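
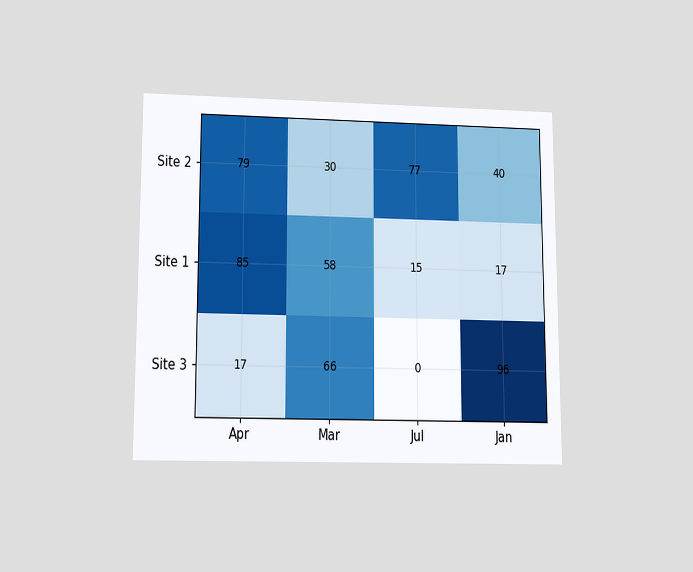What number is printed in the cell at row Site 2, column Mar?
The chart is viewed slightly from below. The (Site 2, Mar) cell reads 30.

30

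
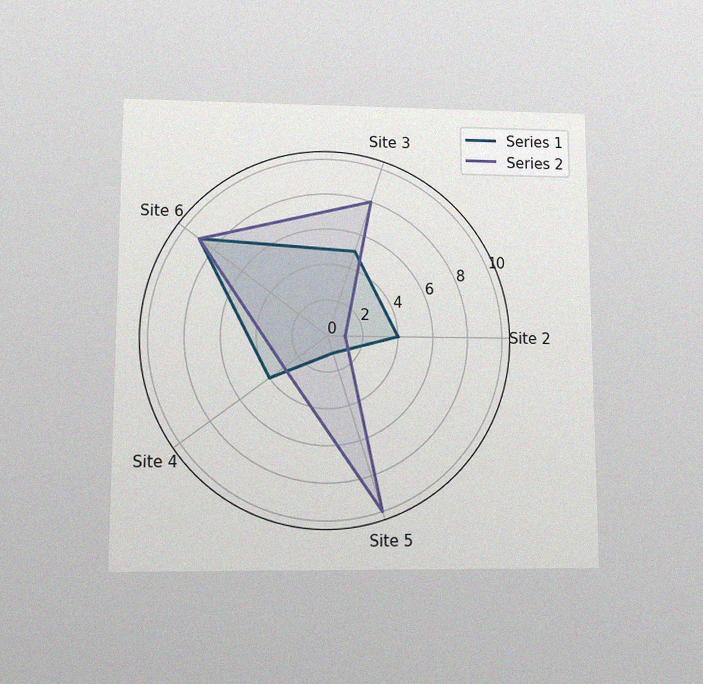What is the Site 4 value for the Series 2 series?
3

The chart is viewed at a slight angle, with some photo noise. On the Site 4 axis, Series 2 reaches 3.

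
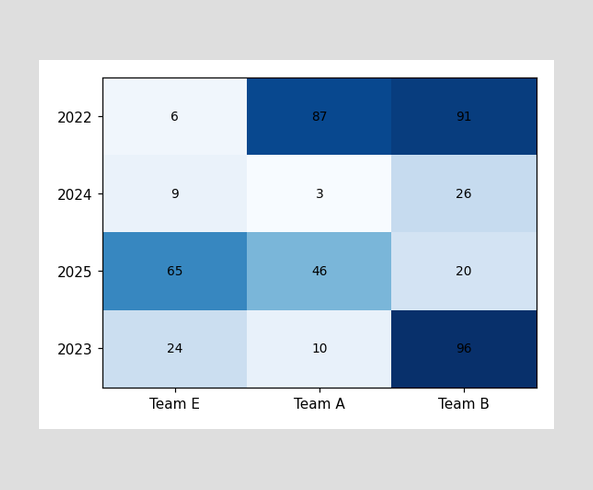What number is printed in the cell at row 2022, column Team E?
6

The (2022, Team E) cell reads 6.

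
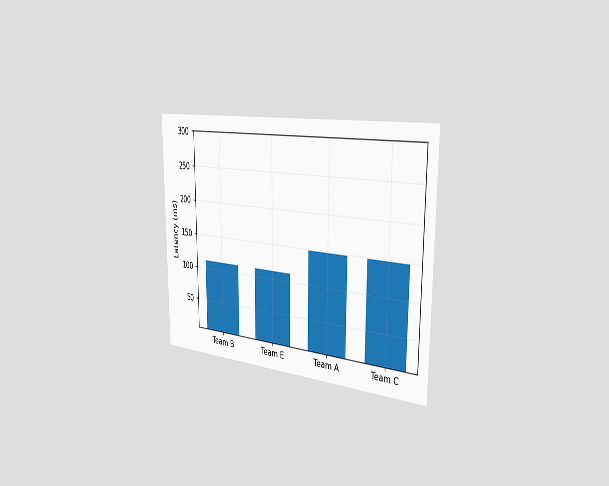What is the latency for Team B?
111ms

The chart is viewed slightly from the right. Reading along the chart's y-axis, the Team B bar reaches 111ms.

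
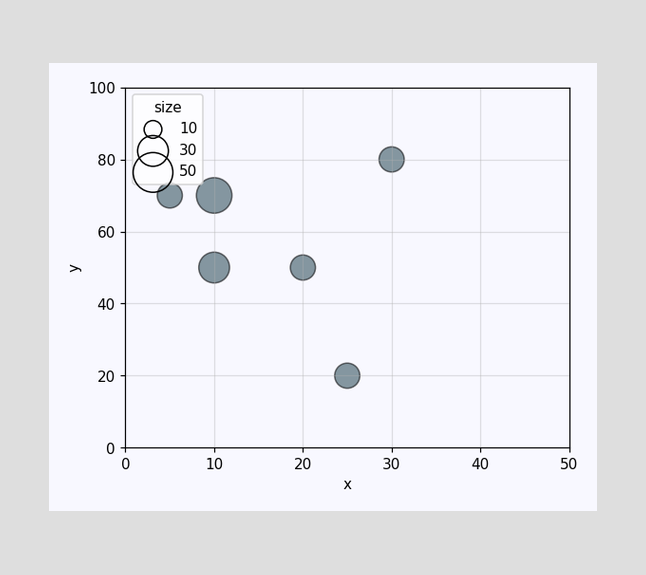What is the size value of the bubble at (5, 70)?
20

Matching the bubble at (5, 70) against the size legend gives 20.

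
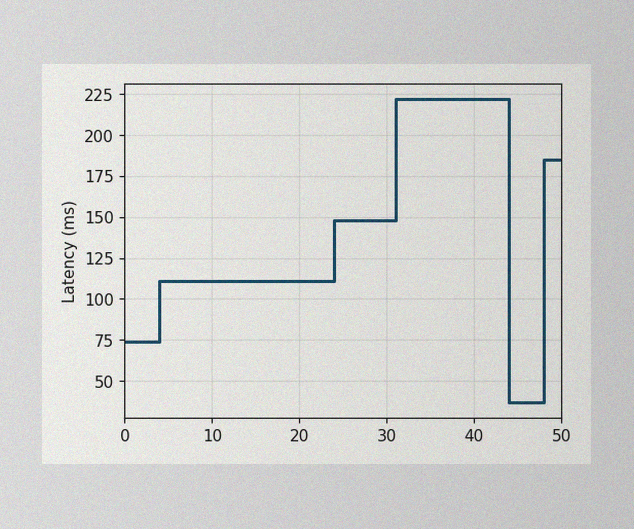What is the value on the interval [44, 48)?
37ms

The image has some photo noise and uneven lighting. On [44, 48) the step sits at 37ms.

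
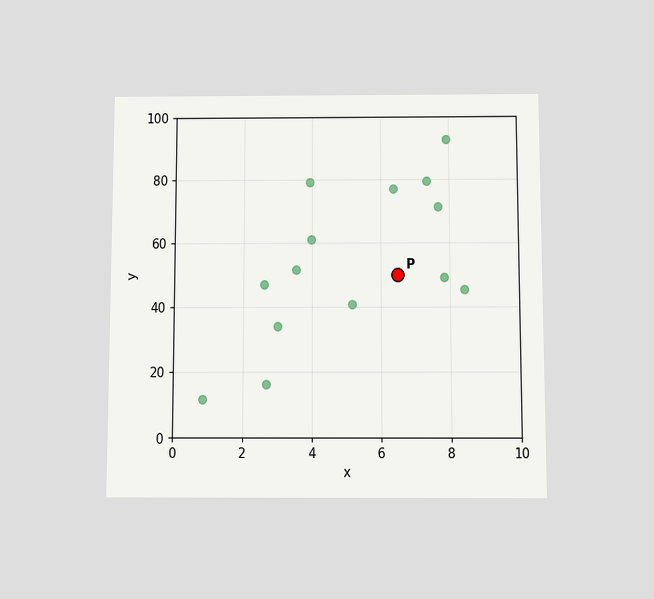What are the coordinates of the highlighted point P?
(6.5, 50)

The chart is viewed slightly from below. Following the gridlines from P to each axis, P sits at (6.5, 50).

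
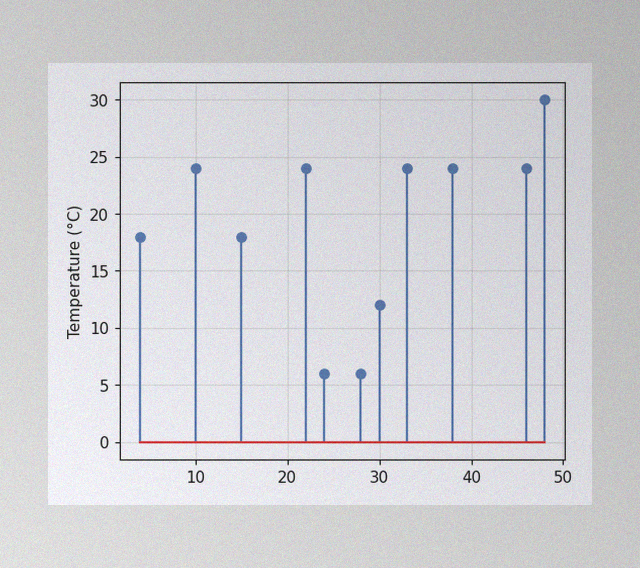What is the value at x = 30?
The image has some photo noise and uneven lighting. The stem at x=30 reaches 12°C.

12°C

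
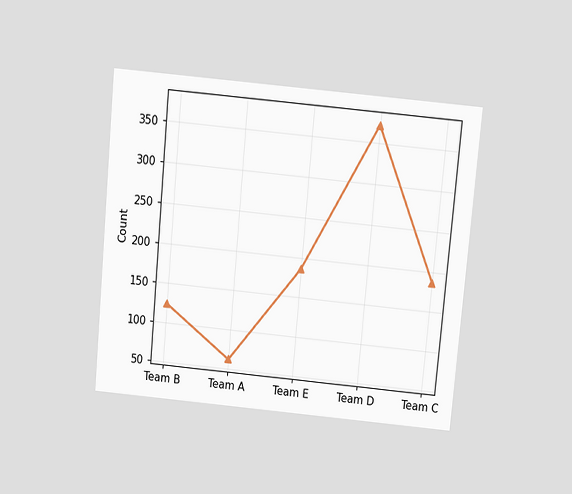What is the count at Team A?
The chart is tilted about 5° clockwise and viewed slightly from above. At Team A, the line is at 62.

62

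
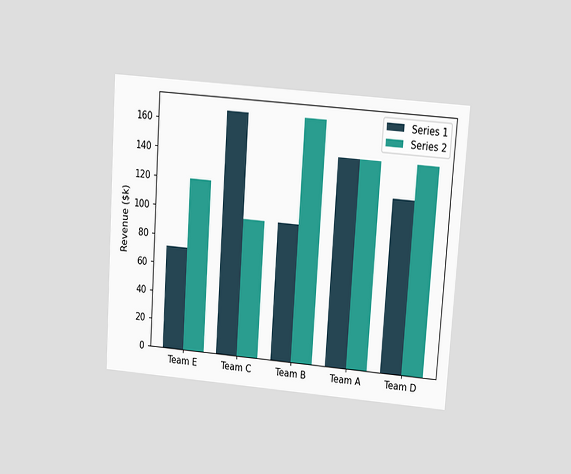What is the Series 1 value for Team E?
$72k

The chart is tilted about 4° clockwise and viewed slightly from above. The Series 1 bar at Team E reaches $72k on the y-axis.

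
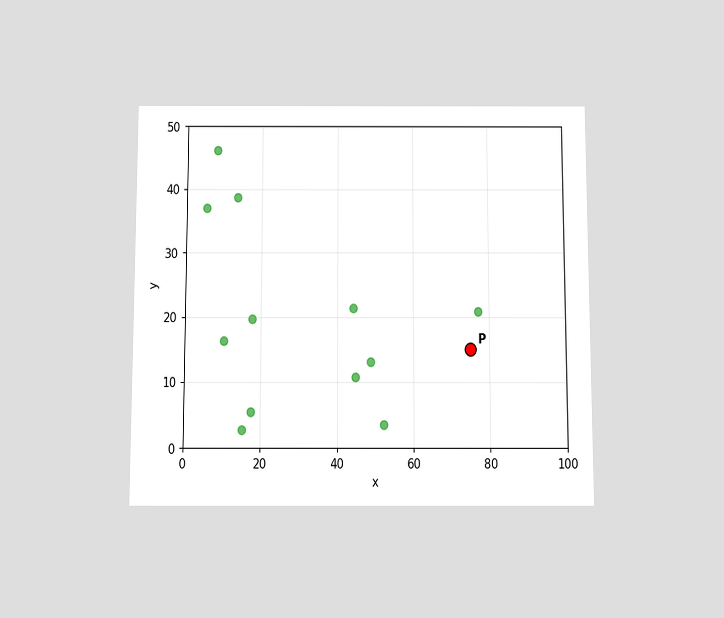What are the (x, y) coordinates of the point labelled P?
The chart is viewed slightly from below. Following the gridlines from P to each axis, P sits at (75, 15).

(75, 15)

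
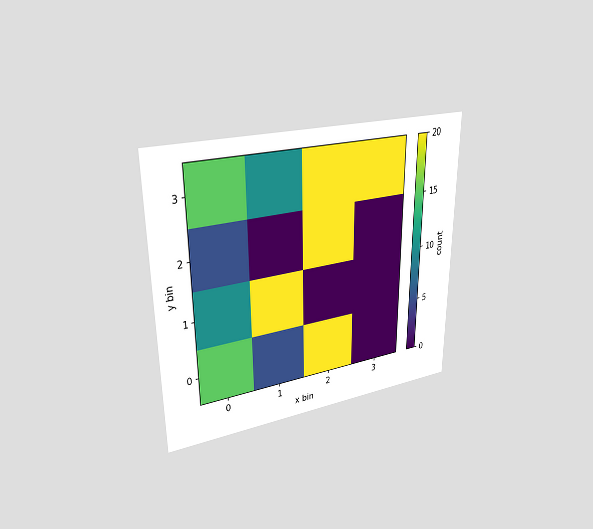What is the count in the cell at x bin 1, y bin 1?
The chart is viewed at a slight angle. Matching the cell (1, 1) against the colorbar gives 20.

20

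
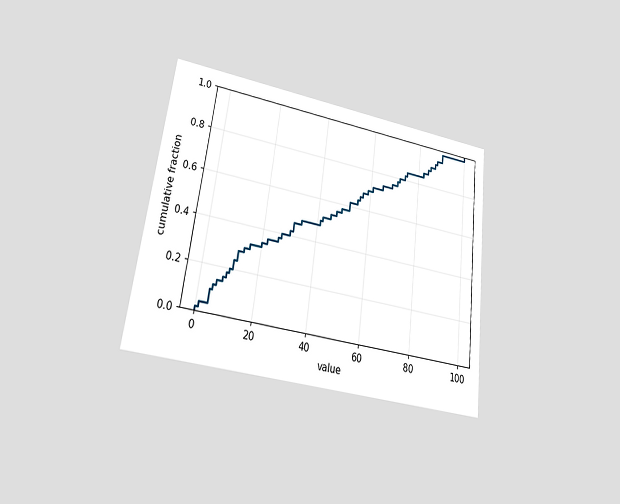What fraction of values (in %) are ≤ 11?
24%

The chart is tilted about 7° clockwise and viewed at a slight angle. At x=11 the ECDF step is at 24%.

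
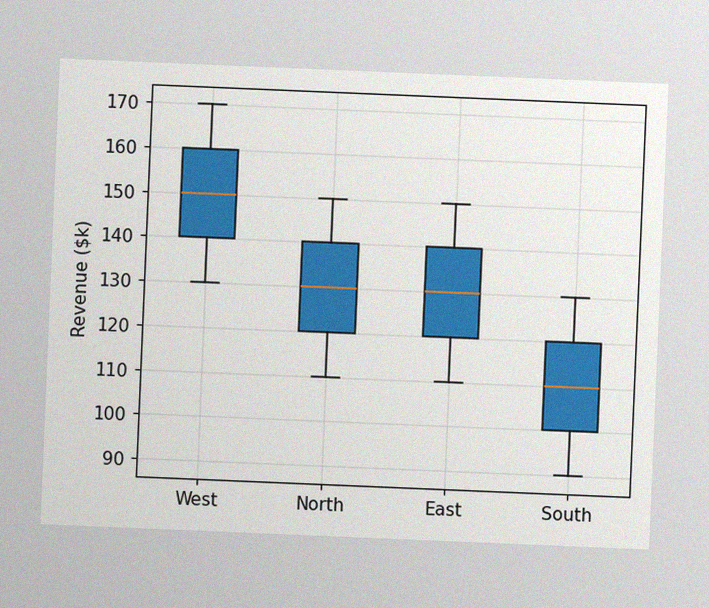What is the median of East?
$130k

The chart is tilted about 2° clockwise, with some photo noise. The median line in the East box sits at $130k.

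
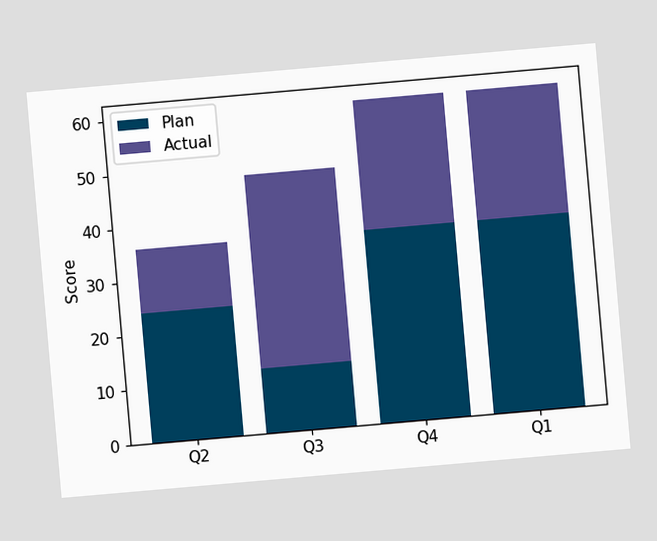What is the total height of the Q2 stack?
The chart is tilted about 5° counter-clockwise. The Q2 stack's top reaches 36 on the y-axis.

36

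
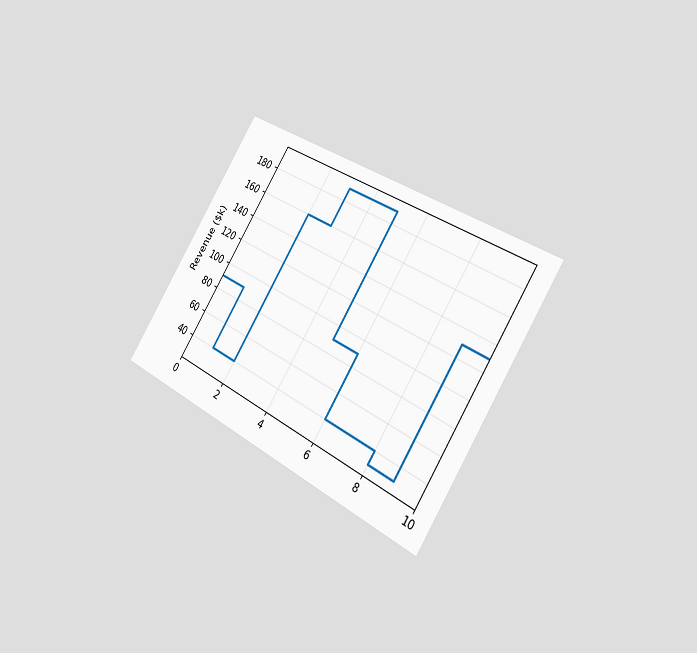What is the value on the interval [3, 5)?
The chart is tilted about 32° clockwise and viewed slightly from the right. On [3, 5) the step sits at $190k.

$190k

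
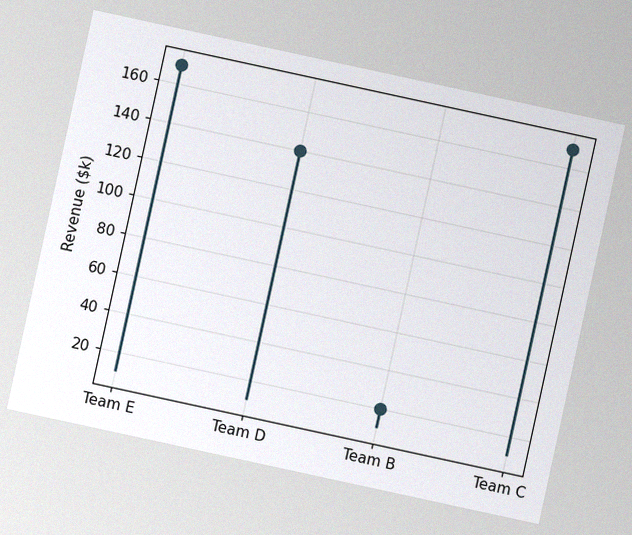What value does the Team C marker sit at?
The chart is tilted about 12° clockwise, with some photo noise. The Team C marker sits at $170k.

$170k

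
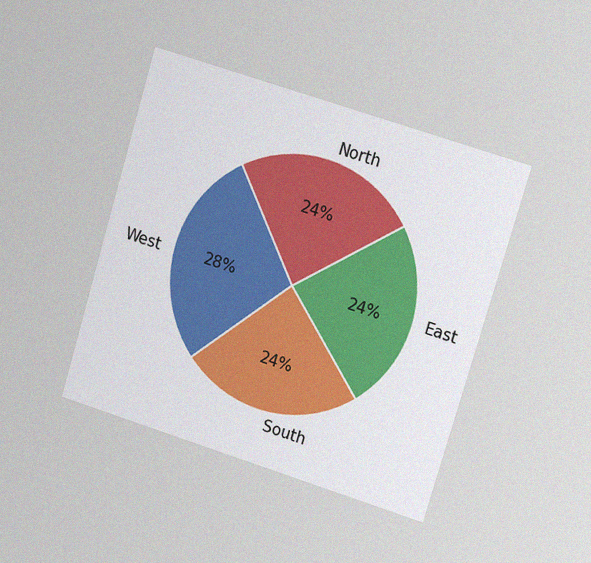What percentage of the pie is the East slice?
24%

The chart is tilted about 17° clockwise and viewed slightly from the right, with some photo noise. The East slice takes up 24% of the pie.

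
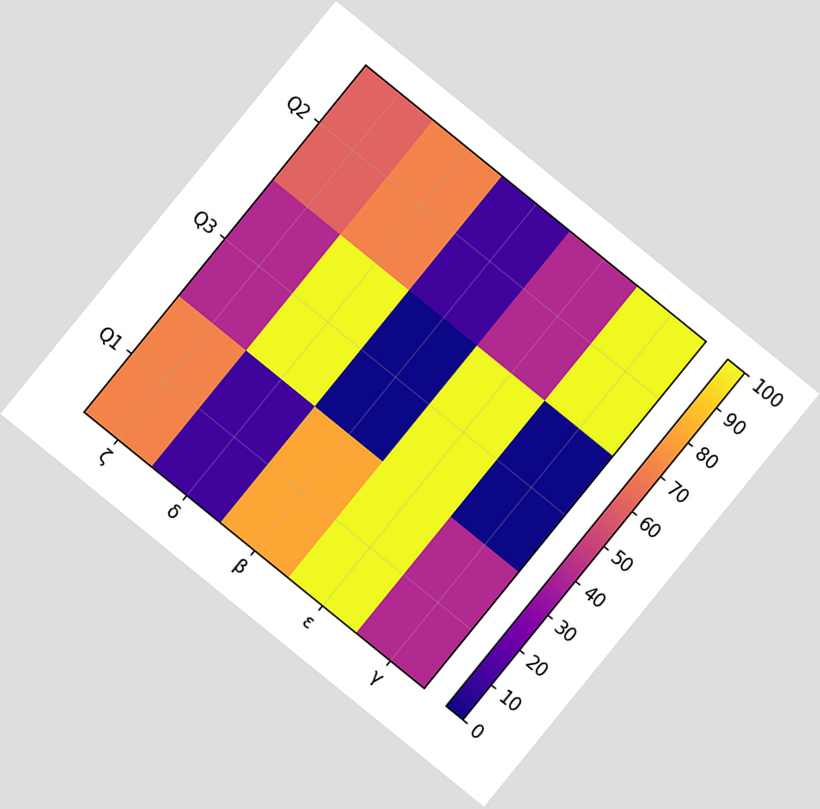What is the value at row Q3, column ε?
100

The chart is tilted about 39° clockwise. Matching cell (Q3, ε) against the colorbar gives 100.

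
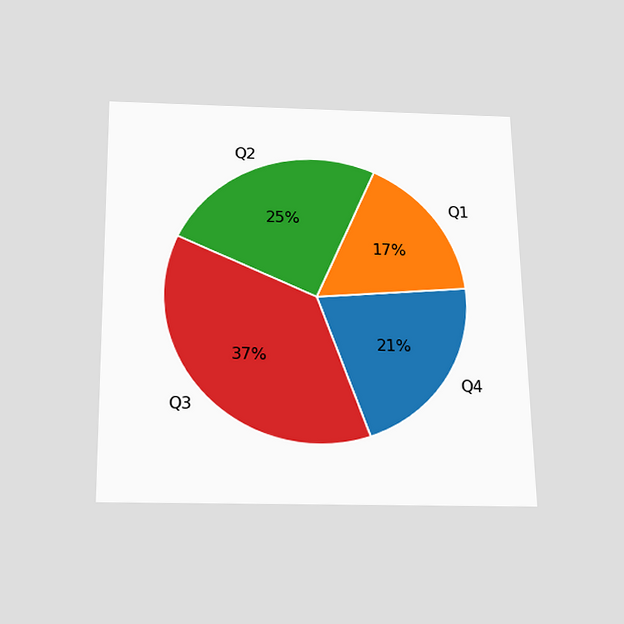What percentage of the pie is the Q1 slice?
17%

The chart is viewed slightly from below. The Q1 slice takes up 17% of the pie.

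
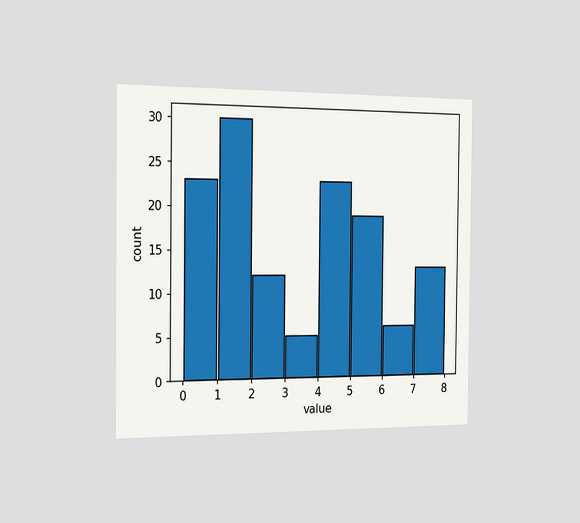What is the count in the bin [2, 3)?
12

The chart is viewed slightly from the left. The [2, 3) bin has height 12.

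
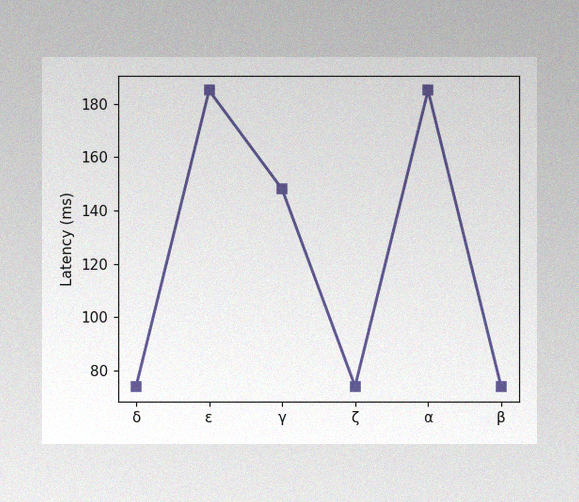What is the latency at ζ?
The image has some photo noise and uneven lighting. At ζ, the line is at 74ms.

74ms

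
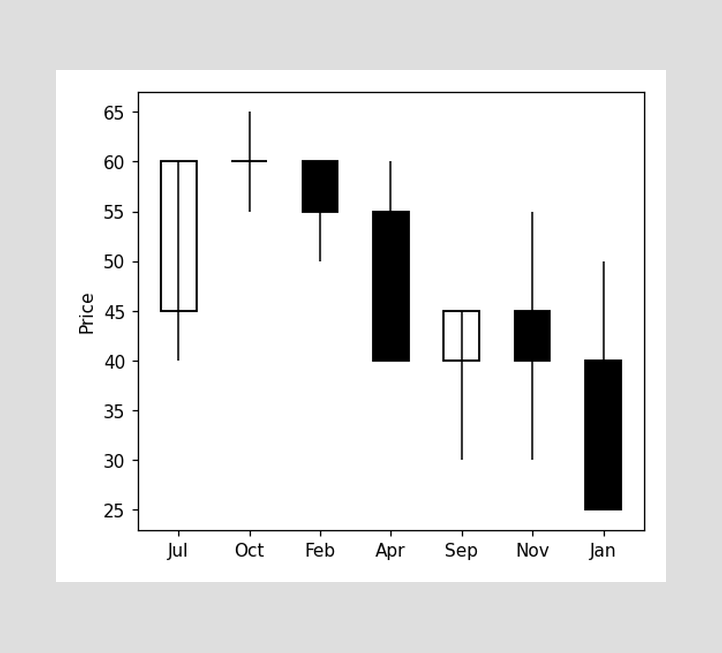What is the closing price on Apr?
40

The Apr candle closes at 40.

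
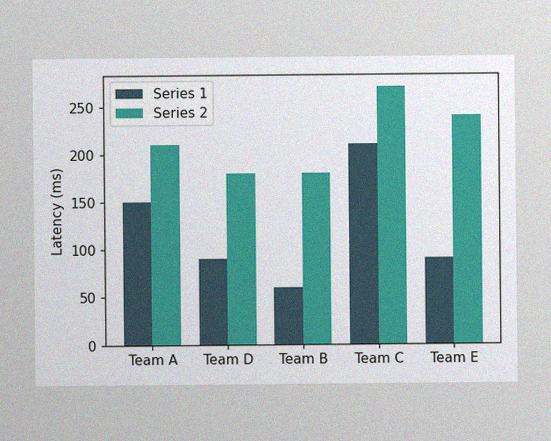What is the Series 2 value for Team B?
180ms

The image has some photo noise and uneven lighting. The Series 2 bar at Team B reaches 180ms on the y-axis.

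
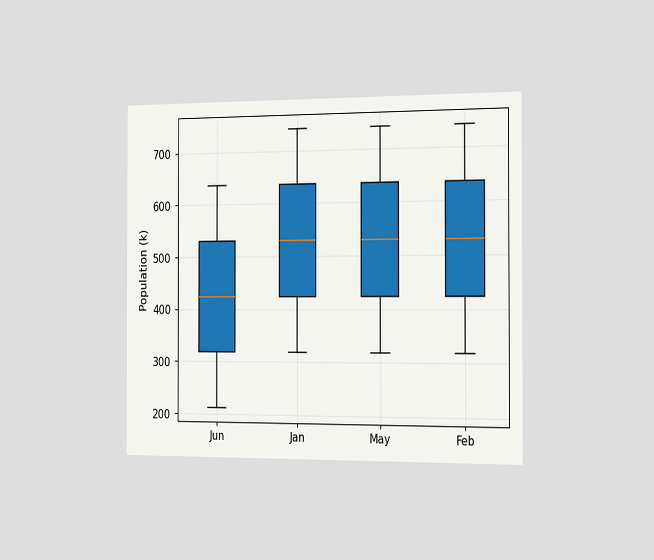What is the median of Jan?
530k

The chart is viewed slightly from the right. The median line in the Jan box sits at 530k.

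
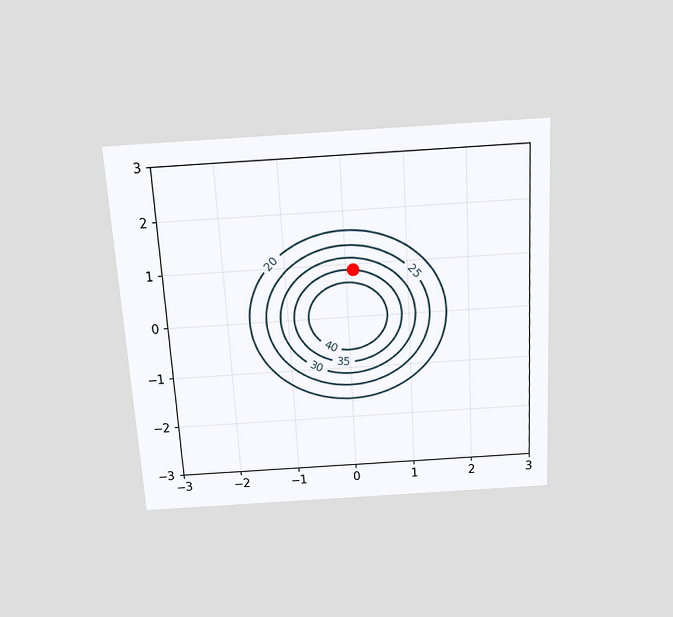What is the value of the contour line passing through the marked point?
35

The chart is tilted about 3° counter-clockwise and viewed slightly from above. The marked point sits on the contour labelled 35.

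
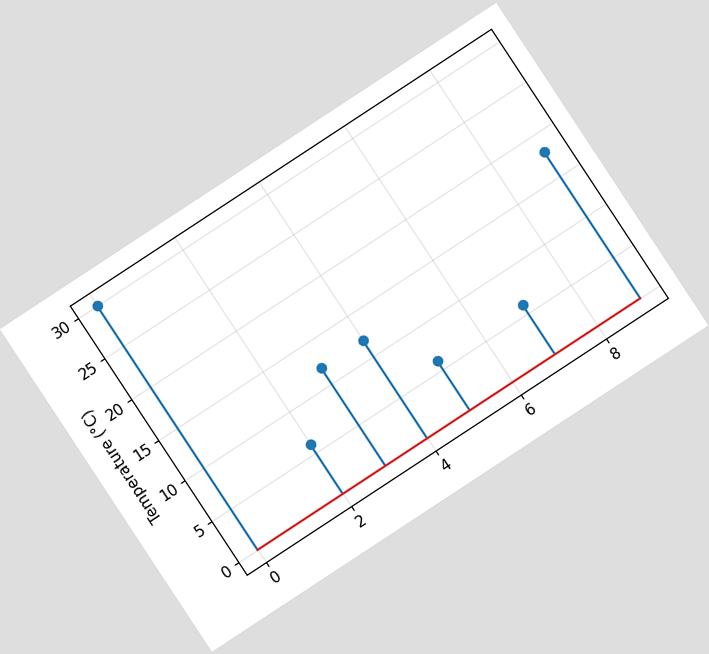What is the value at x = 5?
The chart is tilted about 33° counter-clockwise. The stem at x=5 reaches 6°C.

6°C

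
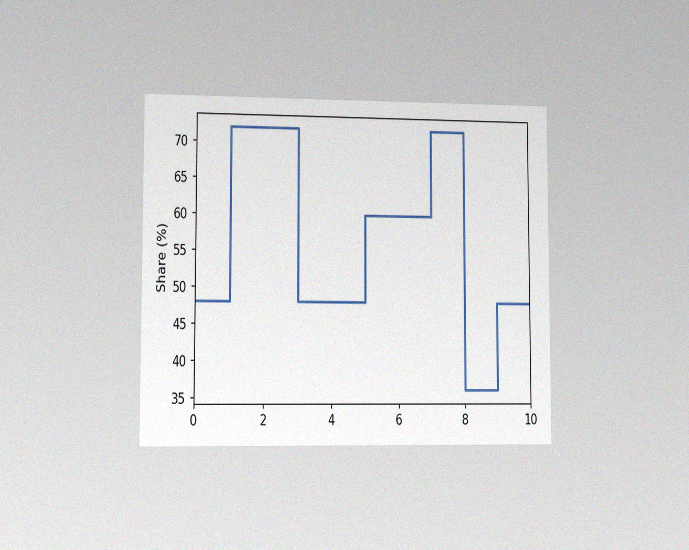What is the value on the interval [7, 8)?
The chart is viewed slightly from the left, with some photo noise. On [7, 8) the step sits at 72%.

72%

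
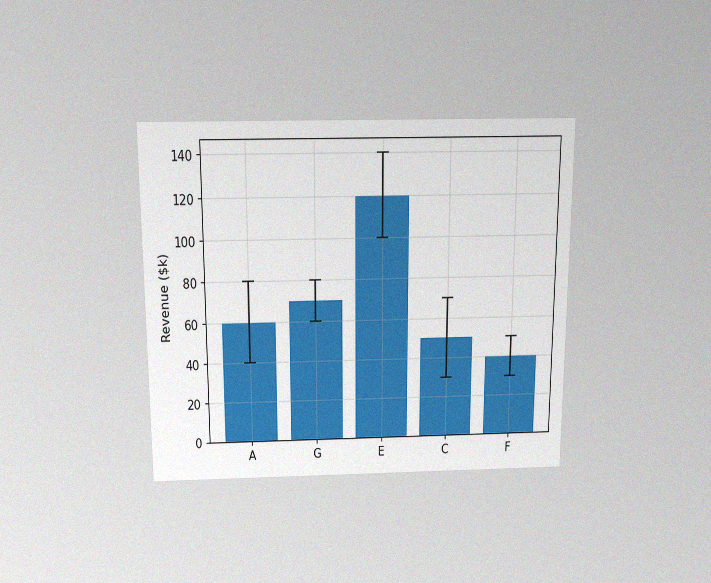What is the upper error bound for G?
The chart is viewed slightly from above, with some photo noise. The G bar's upper whisker reaches $80k.

$80k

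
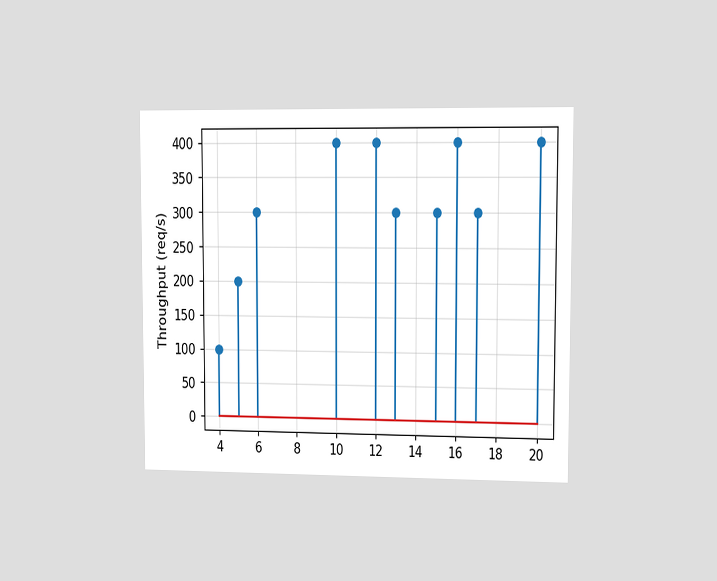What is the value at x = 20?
400req/s

The chart is viewed slightly from the right. The stem at x=20 reaches 400req/s.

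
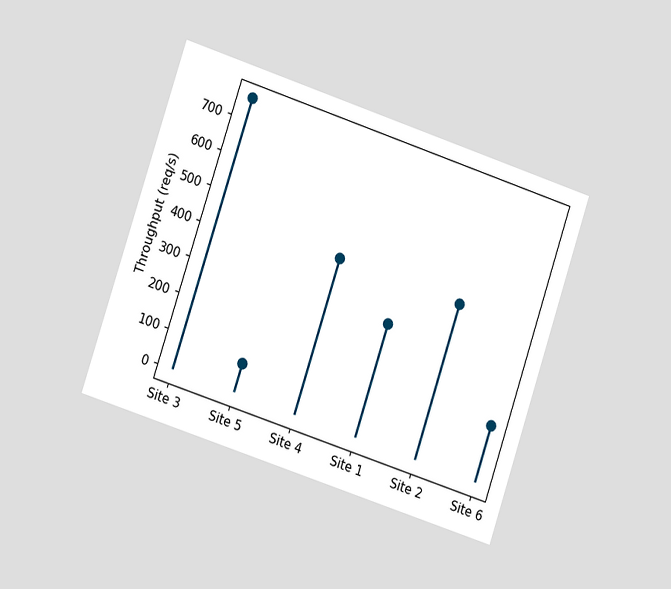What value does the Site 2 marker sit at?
440req/s

The chart is tilted about 18° clockwise and viewed slightly from the left. The Site 2 marker sits at 440req/s.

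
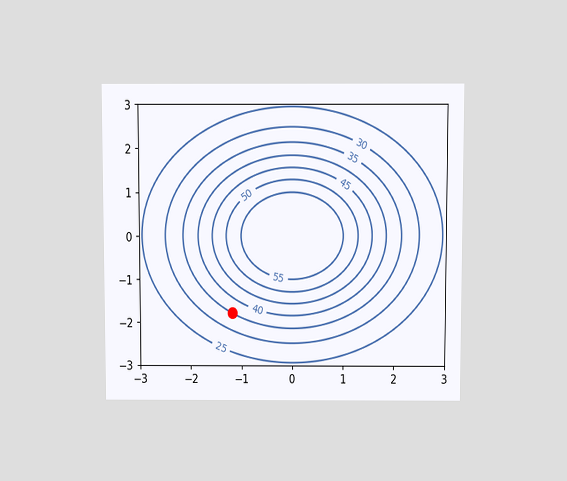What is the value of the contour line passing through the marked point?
The chart is viewed slightly from above. The marked point sits on the contour labelled 35.

35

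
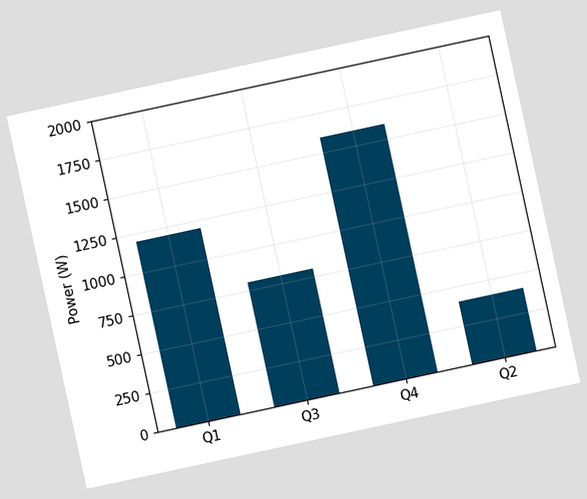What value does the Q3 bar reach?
The chart is tilted about 12° counter-clockwise. Reading along the chart's y-axis, the Q3 bar reaches 800W.

800W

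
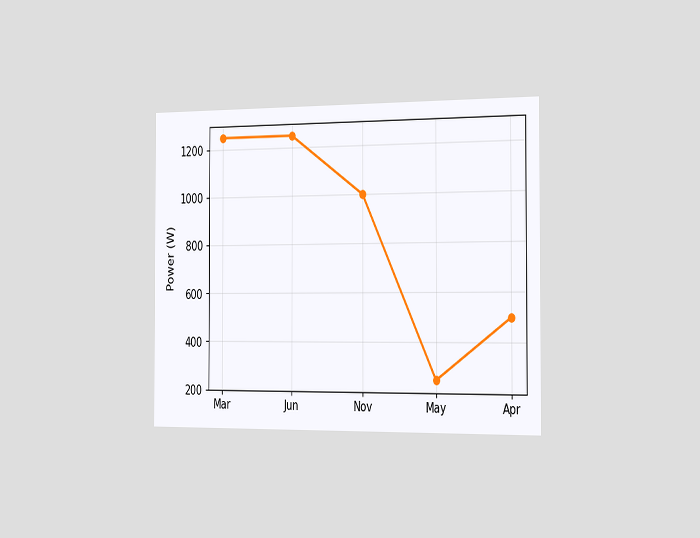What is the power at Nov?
1000W

The chart is viewed slightly from the right. At Nov, the line is at 1000W.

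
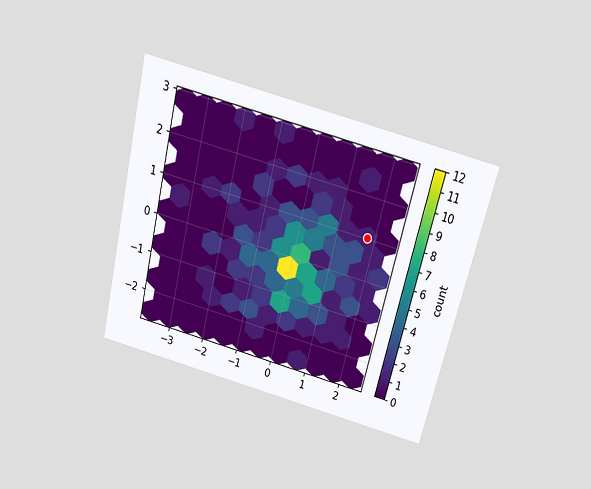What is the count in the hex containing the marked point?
1

The chart is tilted about 14° clockwise and viewed slightly from above. The marked hex reads 1 on the colorbar.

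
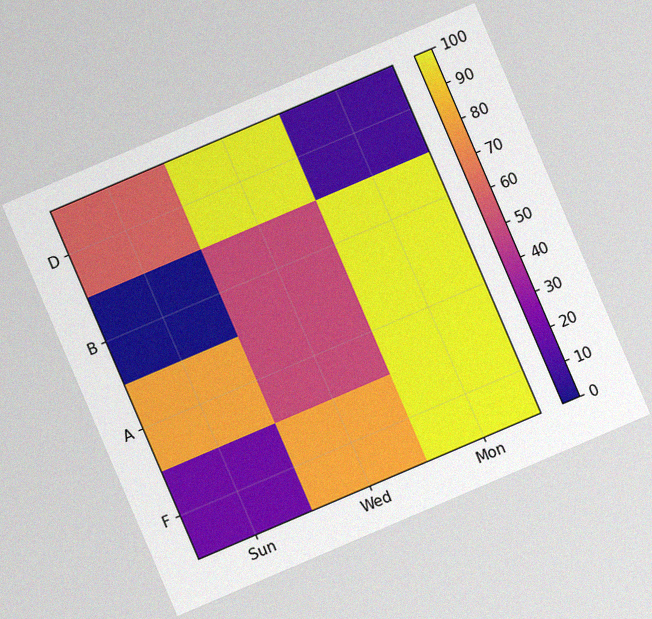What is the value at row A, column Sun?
The chart is tilted about 23° counter-clockwise, with some photo noise. Matching cell (A, Sun) against the colorbar gives 80.

80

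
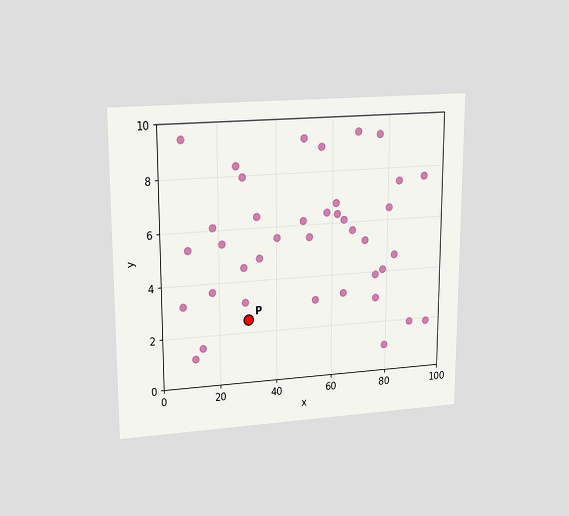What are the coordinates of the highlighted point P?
(30, 2.5)

The chart is viewed at a slight angle. Following the gridlines from P to each axis, P sits at (30, 2.5).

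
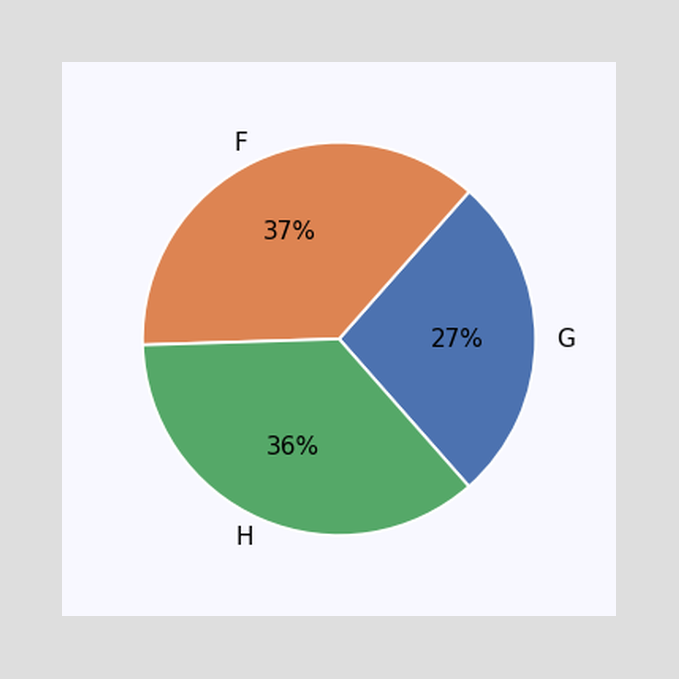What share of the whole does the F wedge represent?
The F slice takes up 37% of the pie.

37%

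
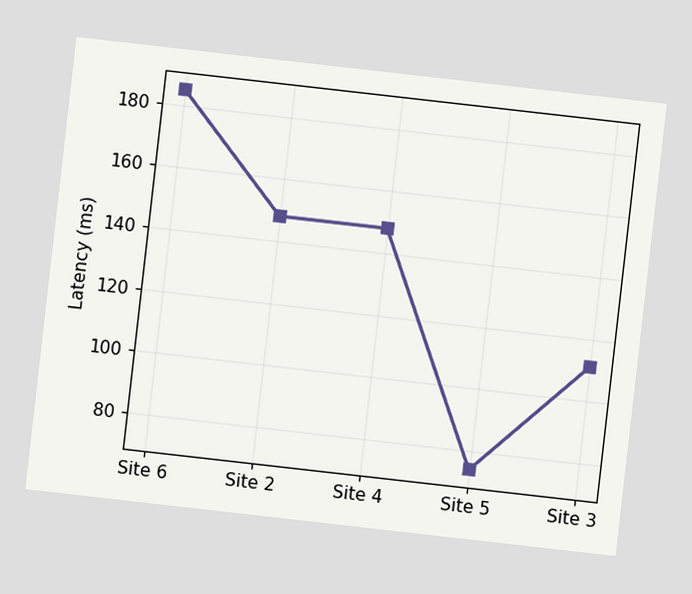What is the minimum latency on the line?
The chart is tilted about 6° clockwise. The lowest point is at Site 5, and reading across to the y-axis gives 74ms.

74ms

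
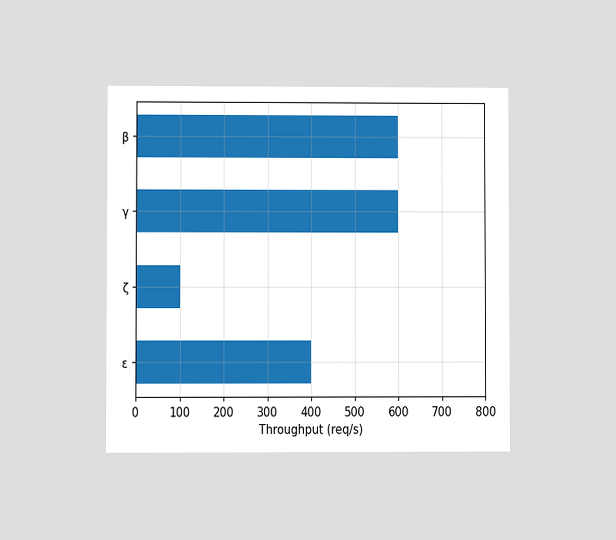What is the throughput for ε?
400req/s

The chart is viewed at a slight angle. Reading along the chart's x-axis, the ε bar reaches 400req/s.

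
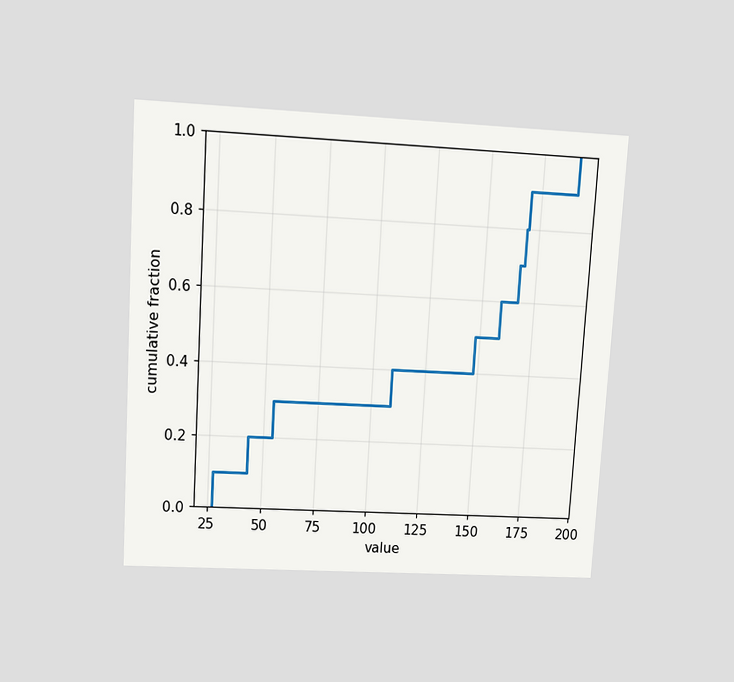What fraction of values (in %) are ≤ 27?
10%

The chart is tilted about 3° clockwise and viewed at a slight angle. At x=27 the ECDF step is at 10%.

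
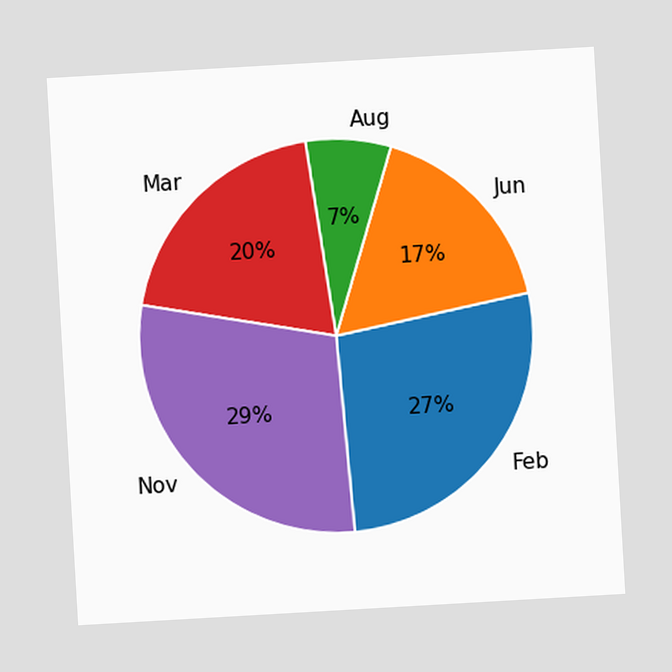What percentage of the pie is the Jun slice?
The chart is tilted about 3° counter-clockwise. The Jun slice takes up 17% of the pie.

17%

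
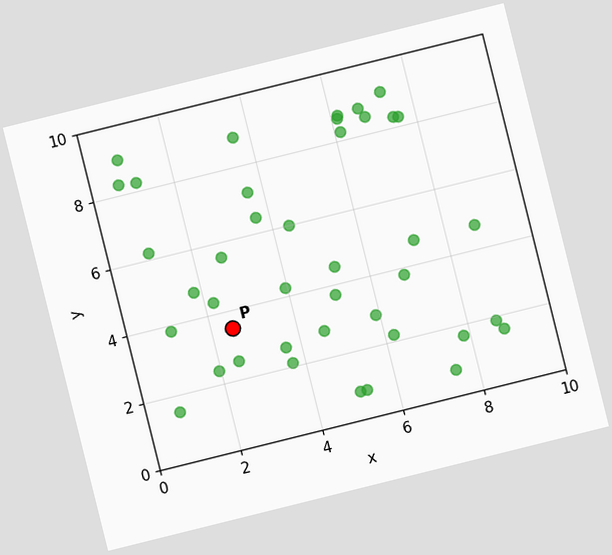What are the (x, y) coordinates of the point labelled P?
The chart is tilted about 14° counter-clockwise. Following the gridlines from P to each axis, P sits at (2.5, 3.5).

(2.5, 3.5)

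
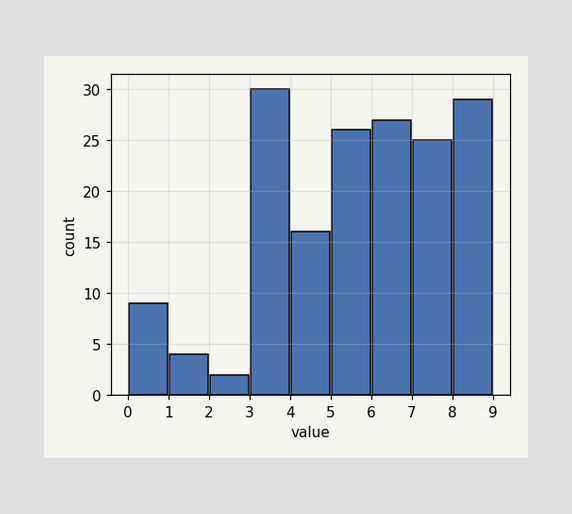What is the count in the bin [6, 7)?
The [6, 7) bin has height 27.

27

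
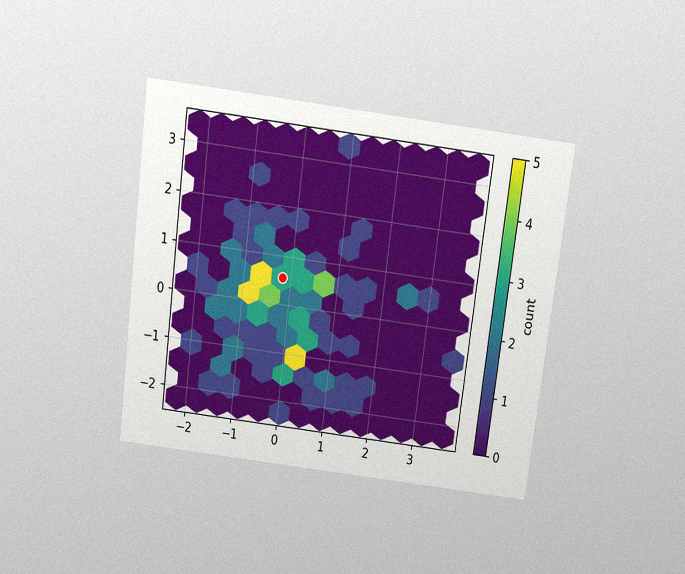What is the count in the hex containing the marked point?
The chart is tilted about 7° clockwise and viewed slightly from above, with some photo noise. The marked hex reads 3 on the colorbar.

3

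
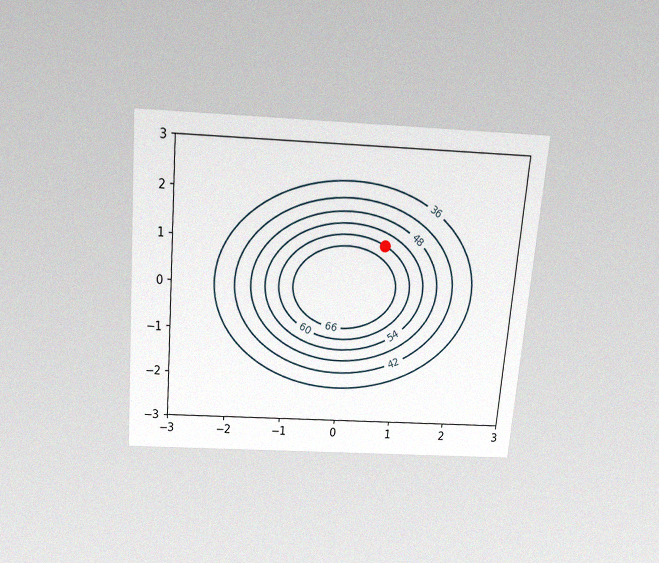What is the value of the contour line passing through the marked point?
The chart is tilted about 5° clockwise and viewed slightly from above, with some photo noise. The marked point sits on the contour labelled 60.

60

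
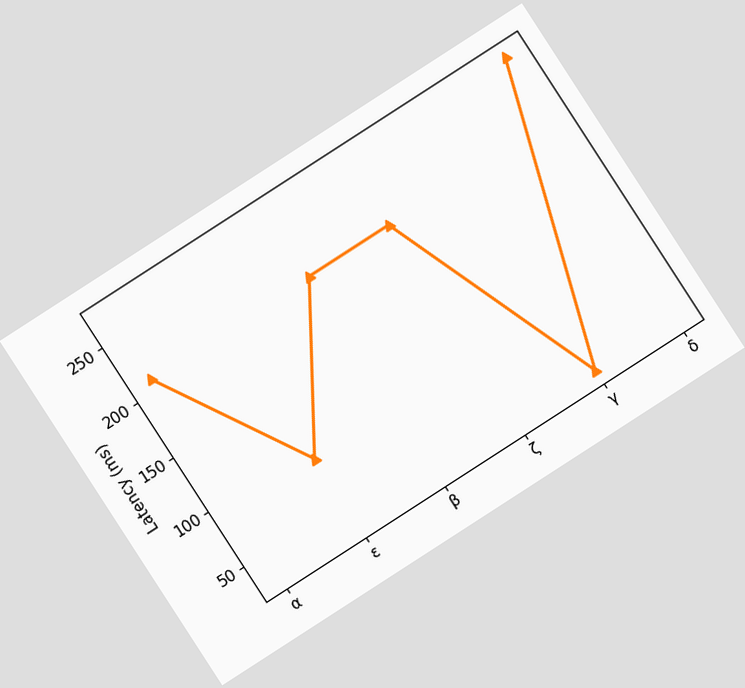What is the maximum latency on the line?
270ms

The chart is tilted about 33° counter-clockwise. The highest point is at δ, and reading across to the y-axis gives 270ms.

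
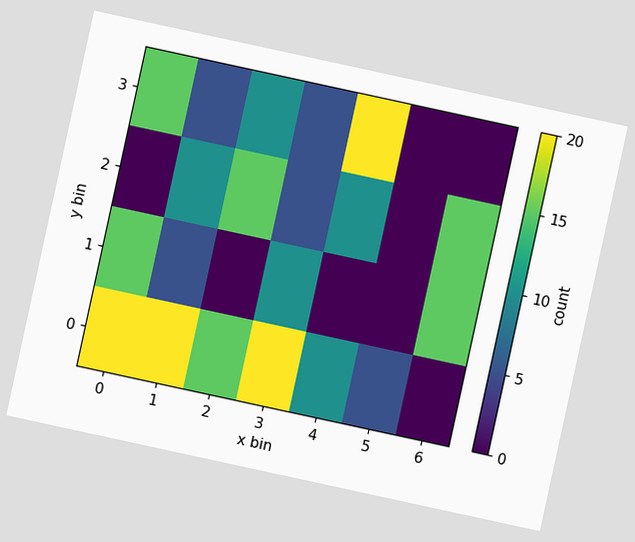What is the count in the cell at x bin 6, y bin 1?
15

The chart is tilted about 12° clockwise. Matching the cell (6, 1) against the colorbar gives 15.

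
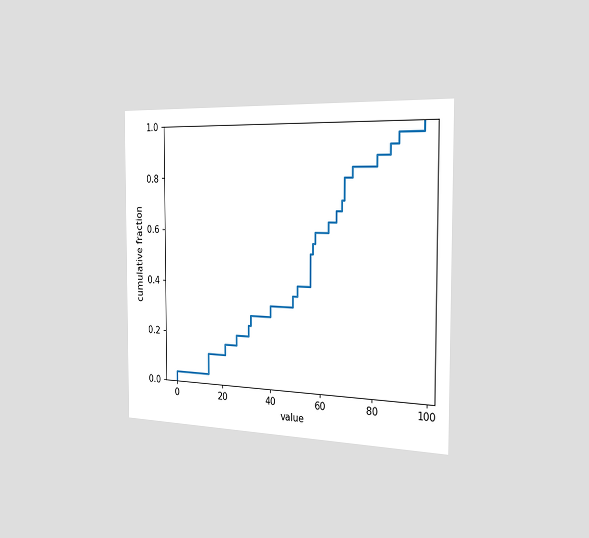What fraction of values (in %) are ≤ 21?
16%

The chart is viewed slightly from the right. At x=21 the ECDF step is at 16%.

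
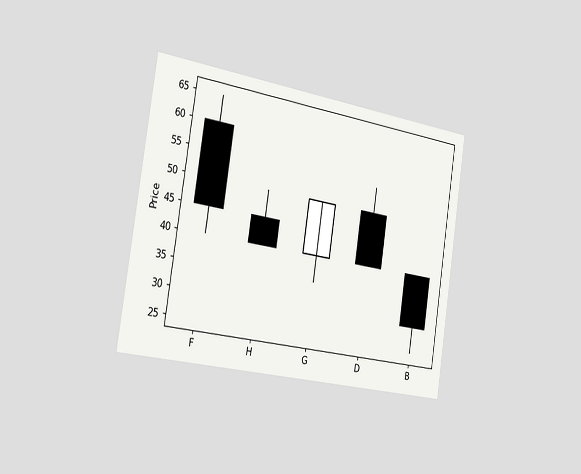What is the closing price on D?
40

The chart is tilted about 9° clockwise and viewed slightly from the left. The D candle closes at 40.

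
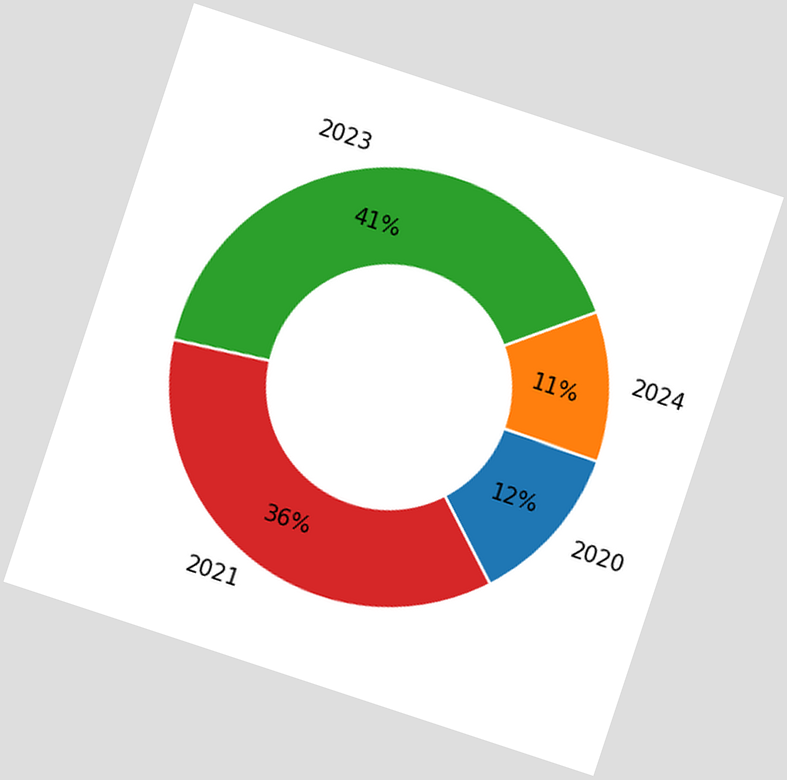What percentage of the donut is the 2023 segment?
41%

The chart is tilted about 18° clockwise. The 2023 segment takes up 41% of the ring.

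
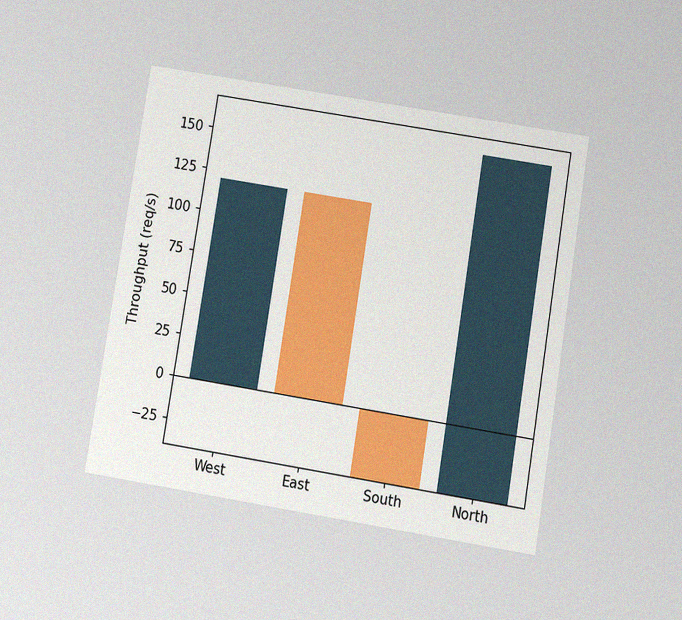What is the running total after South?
The chart is tilted about 9° clockwise and viewed at a slight angle, with some photo noise. After South the running total reaches -40req/s.

-40req/s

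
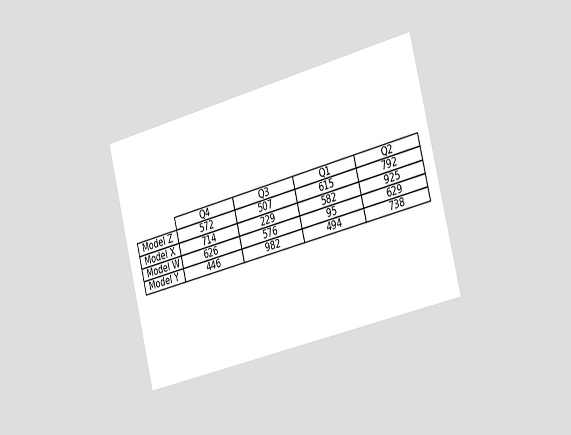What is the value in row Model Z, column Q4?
572

The chart is tilted about 14° counter-clockwise and viewed slightly from the right. The (Model Z, Q4) cell reads 572.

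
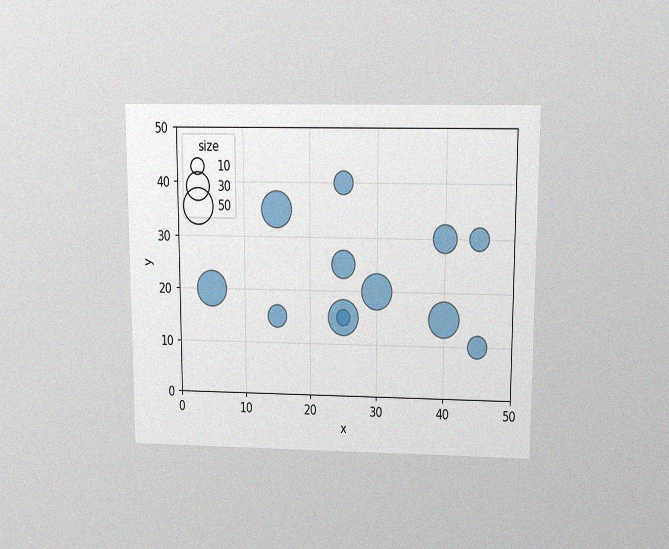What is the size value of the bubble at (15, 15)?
The chart is viewed slightly from above, with some photo noise. Matching the bubble at (15, 15) against the size legend gives 20.

20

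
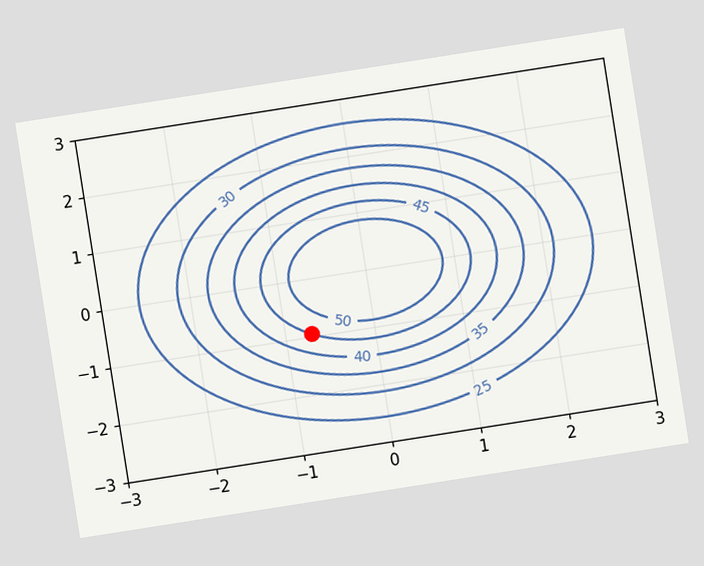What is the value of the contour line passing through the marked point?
The chart is tilted about 9° counter-clockwise. The marked point sits on the contour labelled 45.

45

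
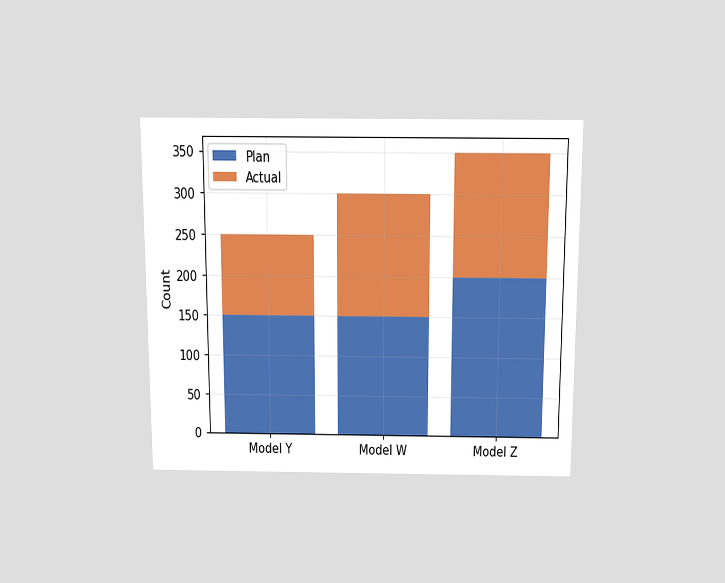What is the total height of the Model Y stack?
The chart is viewed slightly from above. The Model Y stack's top reaches 250 on the y-axis.

250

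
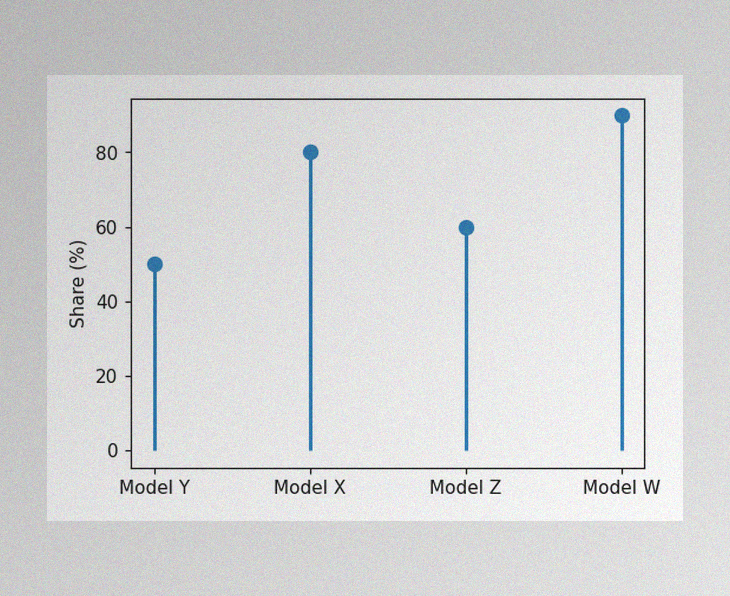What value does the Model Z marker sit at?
The image has some photo noise and uneven lighting. The Model Z marker sits at 60%.

60%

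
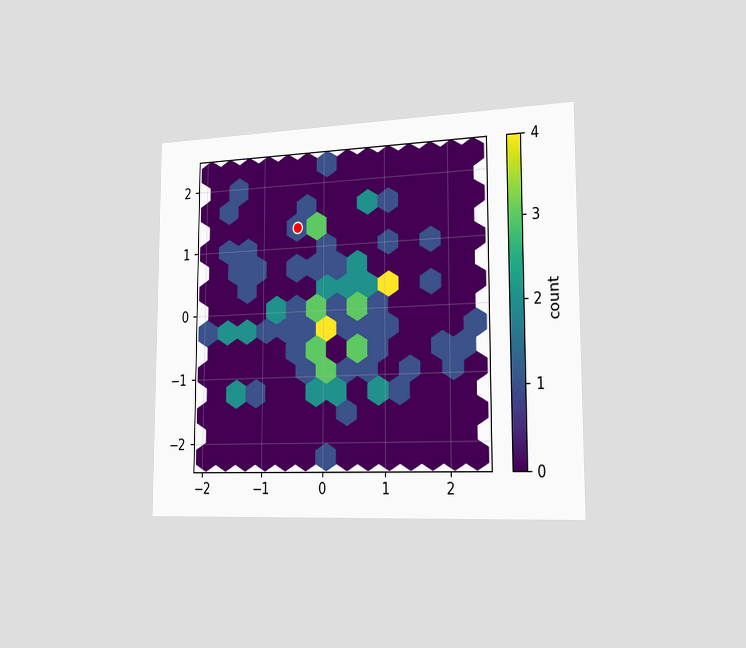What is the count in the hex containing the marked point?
The chart is viewed slightly from the right. The marked hex reads 1 on the colorbar.

1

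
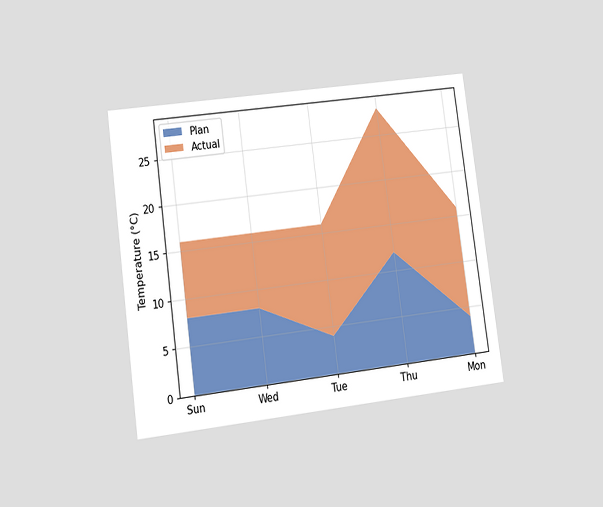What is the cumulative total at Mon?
The chart is tilted about 8° counter-clockwise and viewed at a slight angle. The stacked total at Mon reaches 16°C.

16°C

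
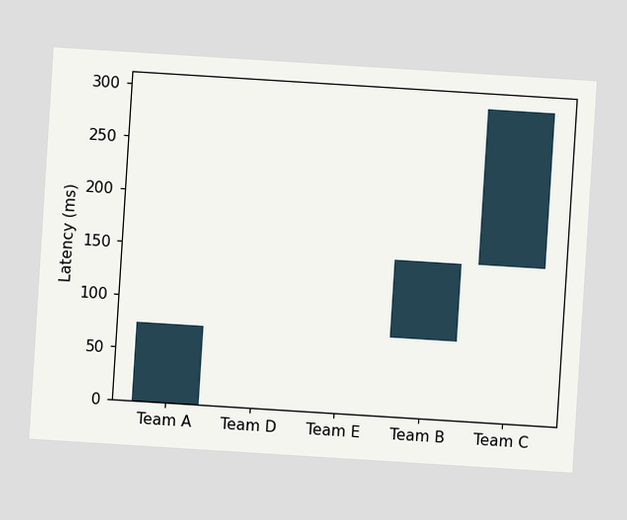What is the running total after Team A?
74ms

The chart is tilted about 4° clockwise. After Team A the running total reaches 74ms.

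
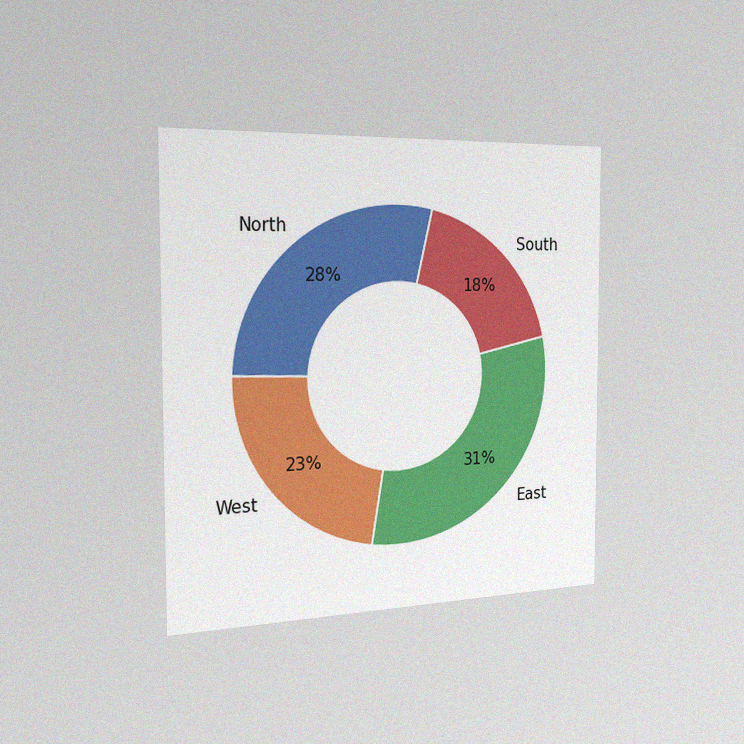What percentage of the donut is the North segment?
The chart is viewed slightly from the left, with some photo noise. The North segment takes up 28% of the ring.

28%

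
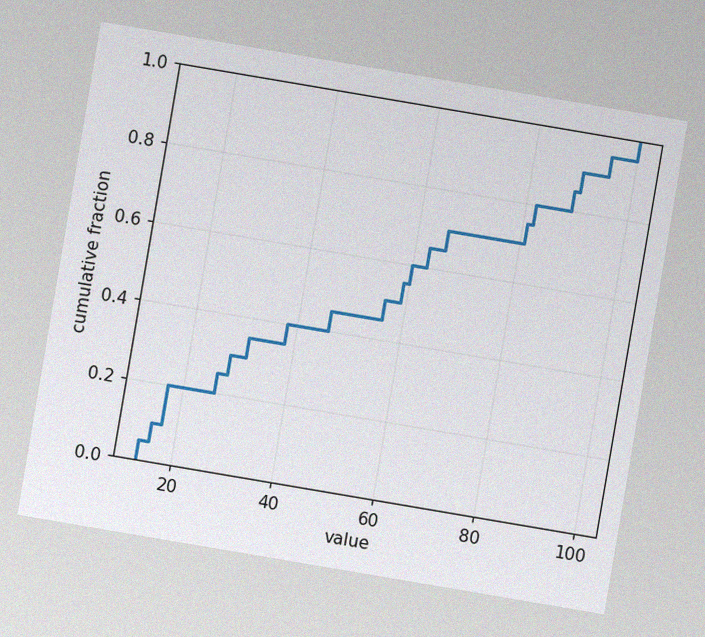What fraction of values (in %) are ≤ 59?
55%

The chart is tilted about 10° clockwise, with some photo noise. At x=59 the ECDF step is at 55%.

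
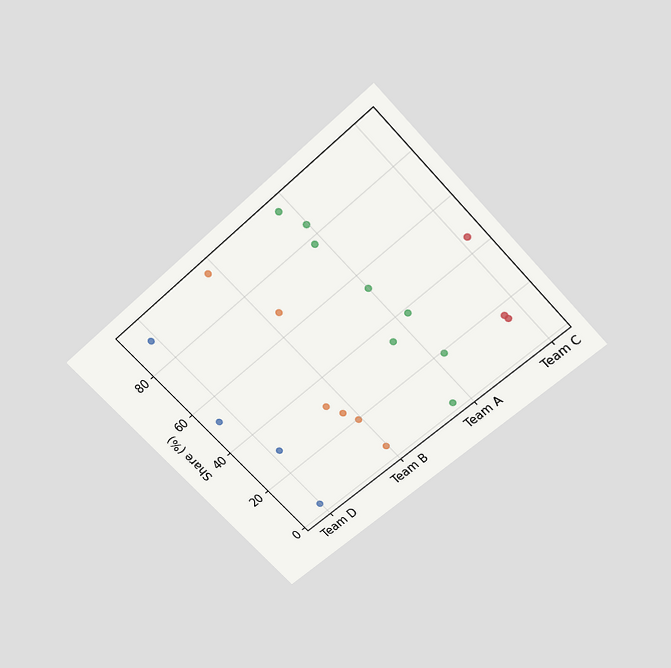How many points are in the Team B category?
The chart is tilted about 43° counter-clockwise and viewed slightly from above. Counting the markers in the Team B column gives 6.

6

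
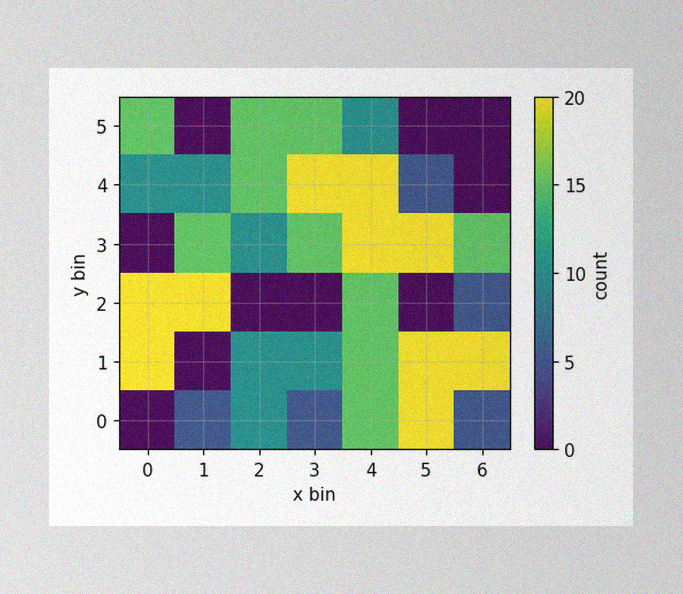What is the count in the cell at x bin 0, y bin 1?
The image has some photo noise and uneven lighting. Matching the cell (0, 1) against the colorbar gives 20.

20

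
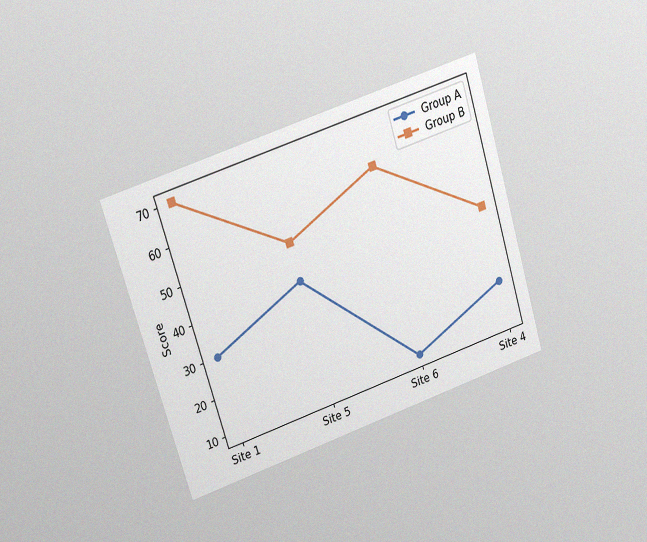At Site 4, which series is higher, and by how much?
Group B, by 20

The chart is tilted about 17° counter-clockwise and viewed at a slight angle, with some photo noise. At Site 4, Group B sits above the other line by 20.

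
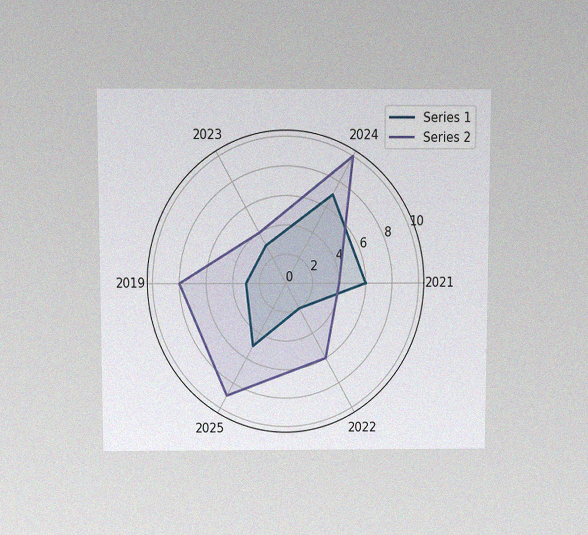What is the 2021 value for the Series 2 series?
4

The chart is viewed slightly from above, with some photo noise. On the 2021 axis, Series 2 reaches 4.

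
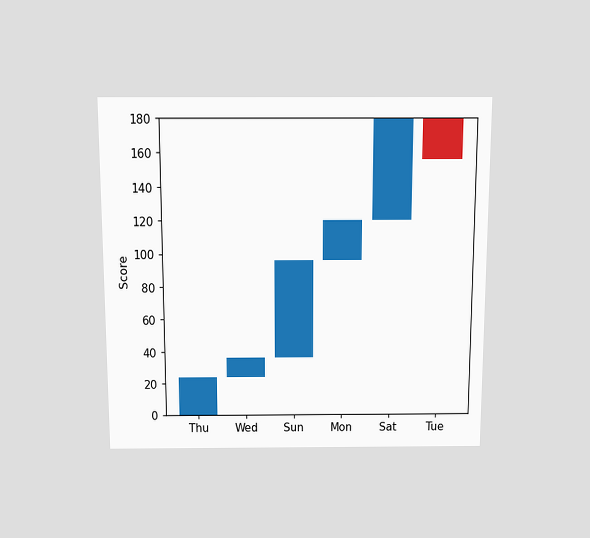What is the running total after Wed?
The chart is viewed slightly from above. After Wed the running total reaches 36.

36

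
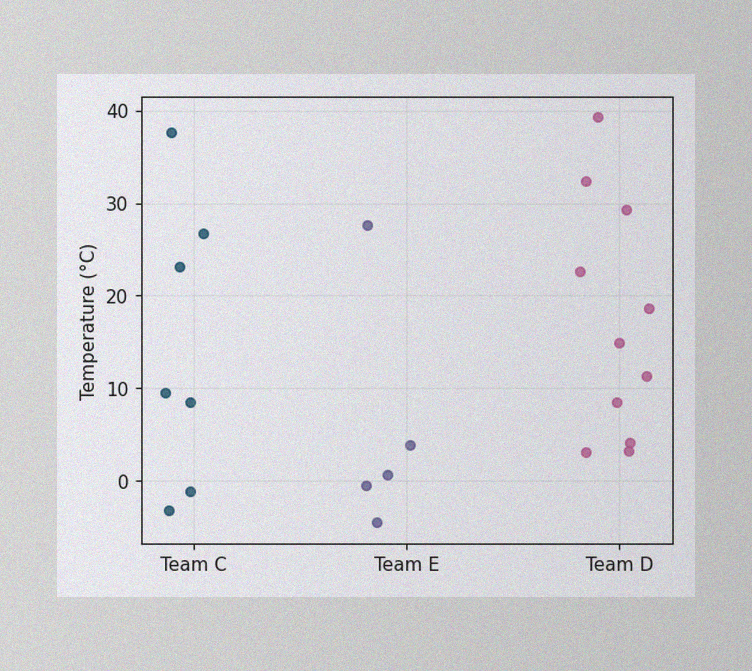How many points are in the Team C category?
7

The image has some photo noise and uneven lighting. Counting the markers in the Team C column gives 7.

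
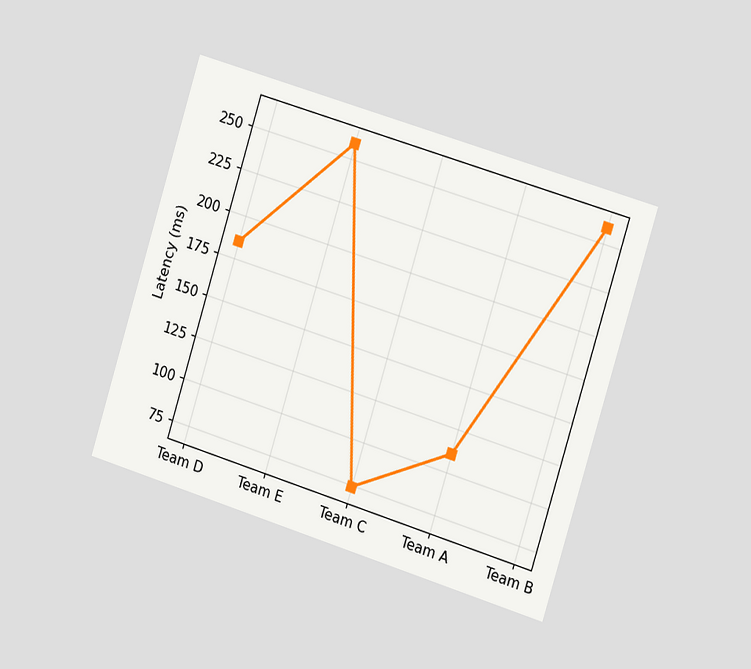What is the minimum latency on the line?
The chart is tilted about 17° clockwise and viewed slightly from the right. The lowest point is at Team C, and reading across to the y-axis gives 74ms.

74ms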